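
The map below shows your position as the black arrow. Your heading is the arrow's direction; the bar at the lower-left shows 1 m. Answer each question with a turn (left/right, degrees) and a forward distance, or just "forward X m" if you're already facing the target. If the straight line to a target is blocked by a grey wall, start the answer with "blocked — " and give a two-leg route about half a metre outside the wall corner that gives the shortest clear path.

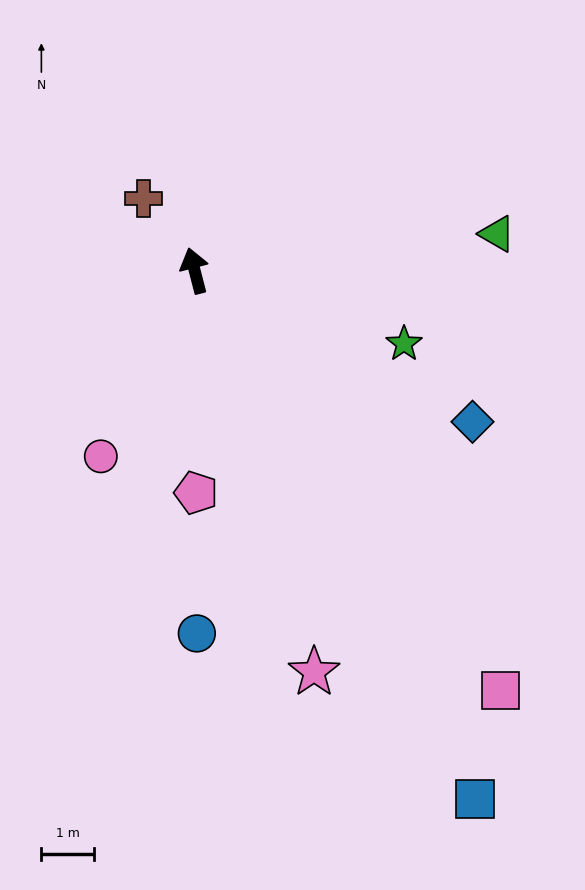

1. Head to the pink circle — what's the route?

turn left 139°, forward 4.0 m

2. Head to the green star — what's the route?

turn right 124°, forward 4.2 m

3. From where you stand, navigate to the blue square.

turn right 167°, forward 11.4 m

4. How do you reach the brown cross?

turn left 21°, forward 1.7 m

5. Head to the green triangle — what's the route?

turn right 98°, forward 5.8 m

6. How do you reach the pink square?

turn right 158°, forward 9.9 m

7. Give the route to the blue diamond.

turn right 133°, forward 6.0 m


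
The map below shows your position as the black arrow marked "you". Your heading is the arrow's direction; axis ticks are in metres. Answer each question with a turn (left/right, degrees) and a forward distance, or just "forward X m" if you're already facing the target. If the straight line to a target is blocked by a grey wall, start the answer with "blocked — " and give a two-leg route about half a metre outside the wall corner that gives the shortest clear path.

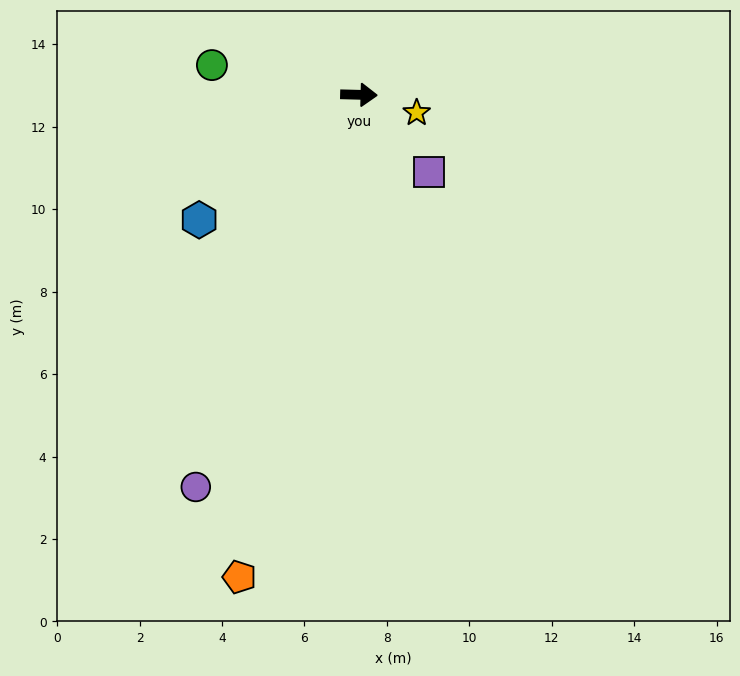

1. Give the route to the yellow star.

turn right 16°, forward 1.5 m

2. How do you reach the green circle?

turn left 170°, forward 3.6 m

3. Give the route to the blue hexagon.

turn right 140°, forward 4.9 m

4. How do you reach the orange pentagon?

turn right 102°, forward 12.0 m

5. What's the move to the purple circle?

turn right 111°, forward 10.3 m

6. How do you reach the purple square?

turn right 46°, forward 2.5 m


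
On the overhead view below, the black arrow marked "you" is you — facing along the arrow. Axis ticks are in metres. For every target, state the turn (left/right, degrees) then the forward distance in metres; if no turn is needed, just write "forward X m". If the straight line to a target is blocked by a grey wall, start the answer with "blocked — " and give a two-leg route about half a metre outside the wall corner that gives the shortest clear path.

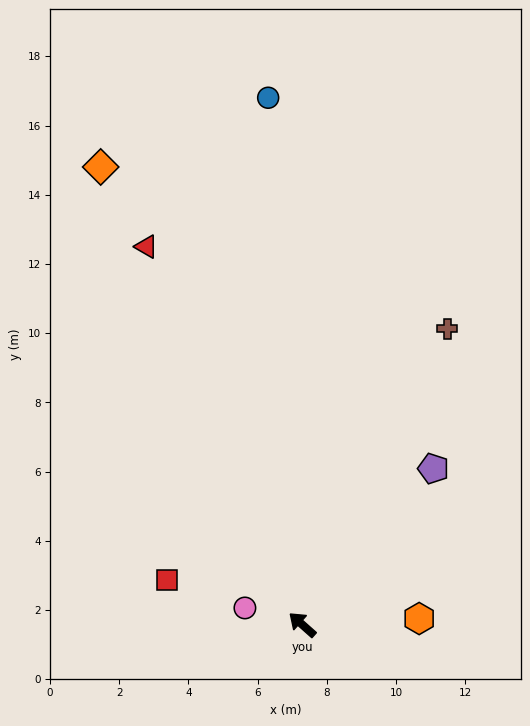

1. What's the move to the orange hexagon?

turn right 135°, forward 3.4 m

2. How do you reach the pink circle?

turn left 25°, forward 1.7 m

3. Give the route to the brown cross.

turn right 75°, forward 9.5 m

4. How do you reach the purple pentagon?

turn right 88°, forward 5.9 m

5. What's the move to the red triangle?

turn right 26°, forward 11.8 m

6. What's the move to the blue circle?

turn right 45°, forward 15.3 m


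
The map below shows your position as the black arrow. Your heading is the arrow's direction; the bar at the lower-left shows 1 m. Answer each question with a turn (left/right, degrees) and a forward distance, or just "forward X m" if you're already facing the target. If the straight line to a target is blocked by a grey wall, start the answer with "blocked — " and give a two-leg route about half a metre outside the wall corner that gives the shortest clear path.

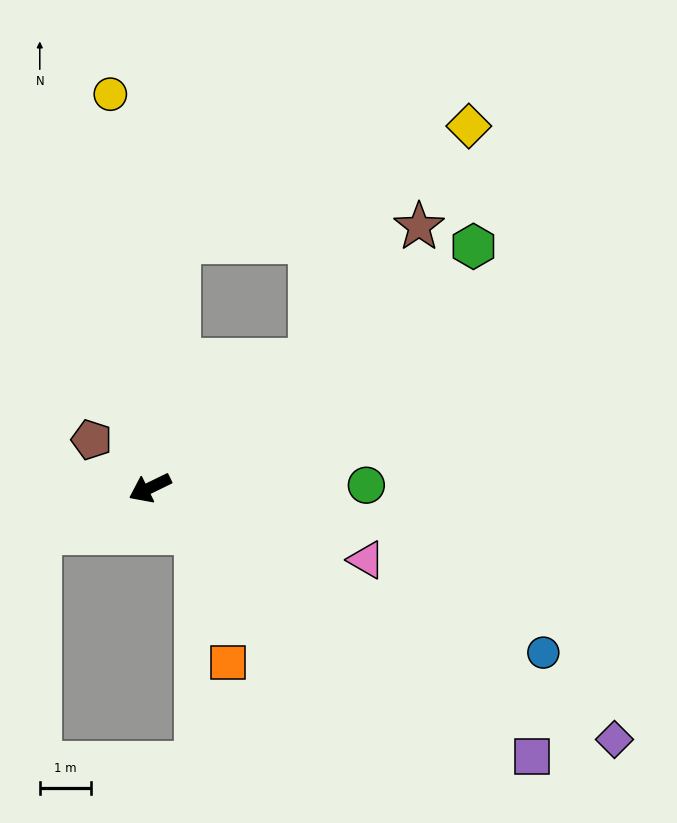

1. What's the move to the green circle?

turn left 155°, forward 4.3 m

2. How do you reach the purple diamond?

turn left 126°, forward 10.4 m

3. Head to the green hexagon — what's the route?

turn right 169°, forward 7.9 m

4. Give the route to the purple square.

turn left 119°, forward 9.2 m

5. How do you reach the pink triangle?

turn left 136°, forward 4.5 m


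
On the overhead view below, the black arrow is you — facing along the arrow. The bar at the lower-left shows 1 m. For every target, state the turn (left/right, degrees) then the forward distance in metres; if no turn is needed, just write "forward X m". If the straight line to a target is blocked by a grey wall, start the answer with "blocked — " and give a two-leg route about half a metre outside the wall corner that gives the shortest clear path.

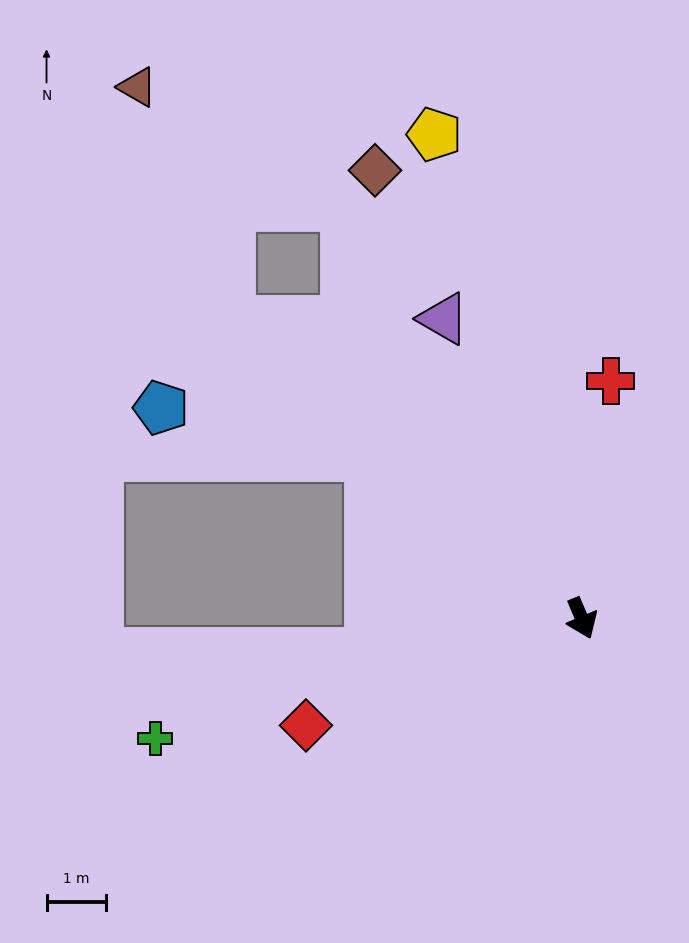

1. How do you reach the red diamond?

turn right 92°, forward 5.0 m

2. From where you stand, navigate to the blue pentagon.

blocked — turn right 150°, forward 4.5 m, then turn left 24°, forward 3.6 m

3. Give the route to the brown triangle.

blocked — turn right 153°, forward 7.7 m, then turn right 28°, forward 4.2 m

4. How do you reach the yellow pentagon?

turn left 174°, forward 8.5 m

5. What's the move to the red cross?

turn left 150°, forward 4.0 m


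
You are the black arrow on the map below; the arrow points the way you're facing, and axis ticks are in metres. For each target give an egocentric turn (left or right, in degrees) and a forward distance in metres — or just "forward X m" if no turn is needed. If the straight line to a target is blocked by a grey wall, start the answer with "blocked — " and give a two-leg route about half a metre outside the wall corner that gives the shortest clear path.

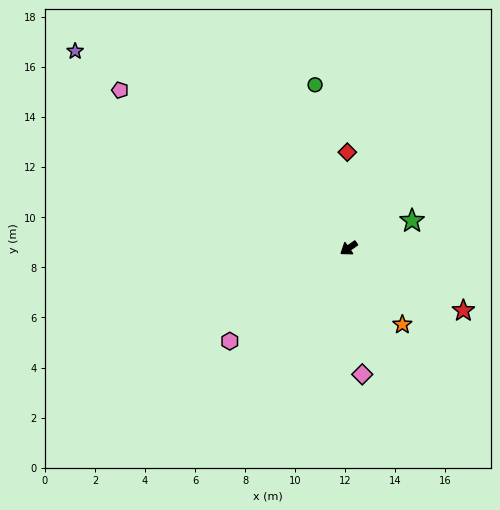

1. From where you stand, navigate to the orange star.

turn left 90°, forward 3.7 m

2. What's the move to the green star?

turn left 168°, forward 2.8 m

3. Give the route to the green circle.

turn right 113°, forward 6.7 m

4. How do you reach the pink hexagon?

turn left 3°, forward 6.0 m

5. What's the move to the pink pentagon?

turn right 70°, forward 11.1 m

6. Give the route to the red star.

turn left 116°, forward 5.2 m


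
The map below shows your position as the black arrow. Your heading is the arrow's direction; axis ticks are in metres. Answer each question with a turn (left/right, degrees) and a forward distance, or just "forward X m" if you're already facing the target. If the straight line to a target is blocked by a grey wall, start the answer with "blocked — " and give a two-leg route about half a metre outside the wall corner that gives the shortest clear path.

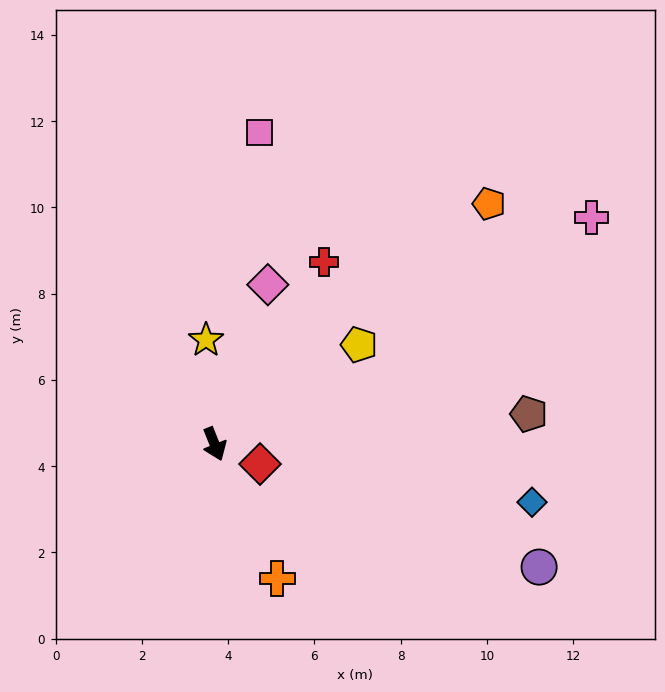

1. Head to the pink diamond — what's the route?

turn left 140°, forward 3.9 m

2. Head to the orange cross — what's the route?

turn left 3°, forward 3.4 m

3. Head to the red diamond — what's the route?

turn left 44°, forward 1.2 m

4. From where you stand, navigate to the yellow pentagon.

turn left 103°, forward 4.1 m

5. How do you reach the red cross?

turn left 127°, forward 4.9 m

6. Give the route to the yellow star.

turn left 163°, forward 2.4 m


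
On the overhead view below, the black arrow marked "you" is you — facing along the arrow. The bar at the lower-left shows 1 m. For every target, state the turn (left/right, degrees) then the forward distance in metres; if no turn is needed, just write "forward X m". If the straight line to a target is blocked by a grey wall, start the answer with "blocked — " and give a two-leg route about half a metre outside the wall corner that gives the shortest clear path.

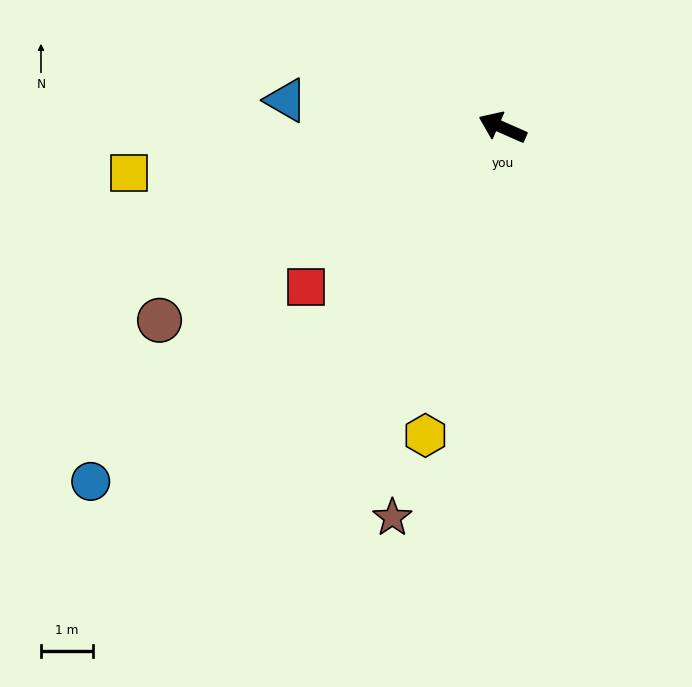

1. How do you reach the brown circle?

turn left 53°, forward 7.5 m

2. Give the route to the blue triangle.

turn left 17°, forward 4.2 m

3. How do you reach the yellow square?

turn left 31°, forward 7.2 m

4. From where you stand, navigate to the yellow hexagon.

turn left 100°, forward 6.1 m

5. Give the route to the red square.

turn left 63°, forward 4.9 m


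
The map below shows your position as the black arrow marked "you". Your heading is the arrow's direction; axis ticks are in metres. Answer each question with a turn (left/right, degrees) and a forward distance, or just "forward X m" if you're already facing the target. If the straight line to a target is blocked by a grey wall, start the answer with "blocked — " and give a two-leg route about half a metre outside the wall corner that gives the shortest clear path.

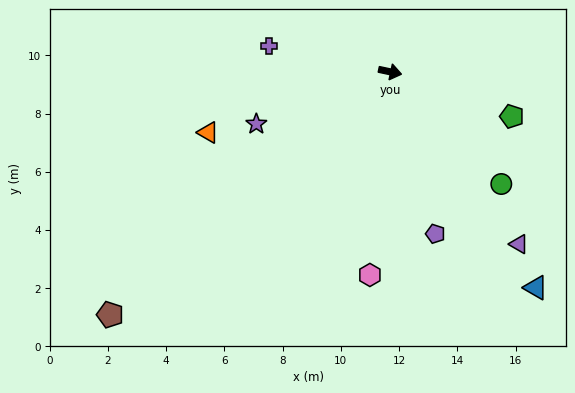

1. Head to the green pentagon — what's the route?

turn right 8°, forward 4.5 m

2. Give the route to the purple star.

turn right 147°, forward 4.9 m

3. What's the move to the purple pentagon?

turn right 62°, forward 5.8 m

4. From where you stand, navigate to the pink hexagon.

turn right 84°, forward 7.0 m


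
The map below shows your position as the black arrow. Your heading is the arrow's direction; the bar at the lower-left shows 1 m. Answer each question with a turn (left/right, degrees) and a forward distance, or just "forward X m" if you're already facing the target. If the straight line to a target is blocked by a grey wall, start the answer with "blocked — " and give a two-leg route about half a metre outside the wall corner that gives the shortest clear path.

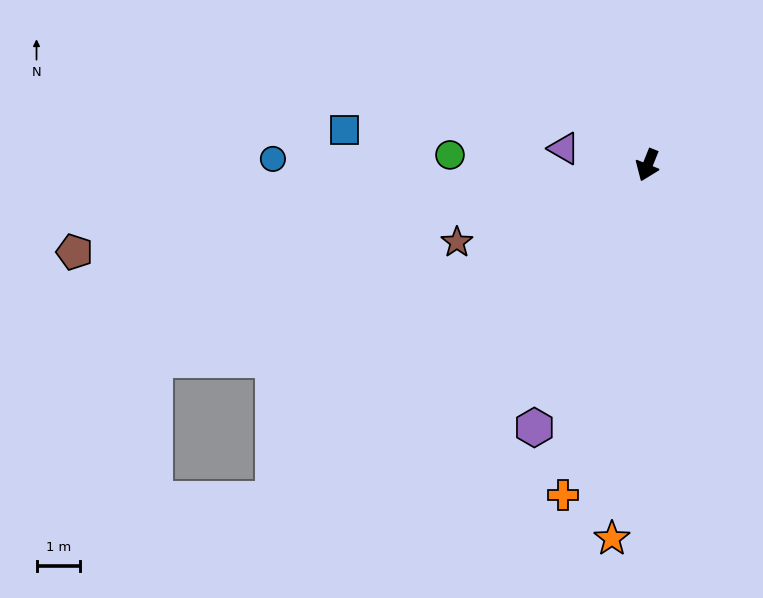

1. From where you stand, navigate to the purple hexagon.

forward 6.6 m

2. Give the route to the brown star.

turn right 46°, forward 4.7 m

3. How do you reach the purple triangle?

turn right 79°, forward 2.0 m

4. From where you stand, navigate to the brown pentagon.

turn right 59°, forward 13.3 m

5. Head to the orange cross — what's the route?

turn left 8°, forward 7.8 m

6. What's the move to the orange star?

turn left 16°, forward 8.6 m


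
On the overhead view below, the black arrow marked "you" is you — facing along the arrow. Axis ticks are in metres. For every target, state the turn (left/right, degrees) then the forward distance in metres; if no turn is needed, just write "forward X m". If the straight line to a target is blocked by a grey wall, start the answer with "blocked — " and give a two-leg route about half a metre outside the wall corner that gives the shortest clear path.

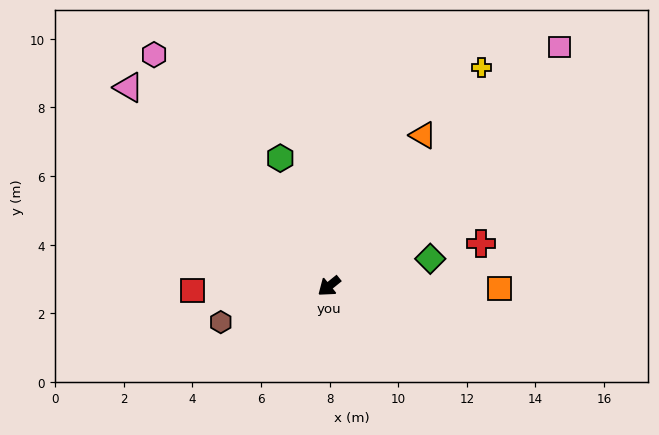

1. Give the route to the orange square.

turn left 140°, forward 5.0 m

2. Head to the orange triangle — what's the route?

turn right 161°, forward 5.2 m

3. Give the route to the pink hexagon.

turn right 92°, forward 8.5 m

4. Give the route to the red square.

turn right 37°, forward 4.0 m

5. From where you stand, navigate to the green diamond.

turn left 156°, forward 3.1 m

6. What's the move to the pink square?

turn right 173°, forward 9.7 m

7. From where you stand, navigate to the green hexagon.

turn right 108°, forward 4.0 m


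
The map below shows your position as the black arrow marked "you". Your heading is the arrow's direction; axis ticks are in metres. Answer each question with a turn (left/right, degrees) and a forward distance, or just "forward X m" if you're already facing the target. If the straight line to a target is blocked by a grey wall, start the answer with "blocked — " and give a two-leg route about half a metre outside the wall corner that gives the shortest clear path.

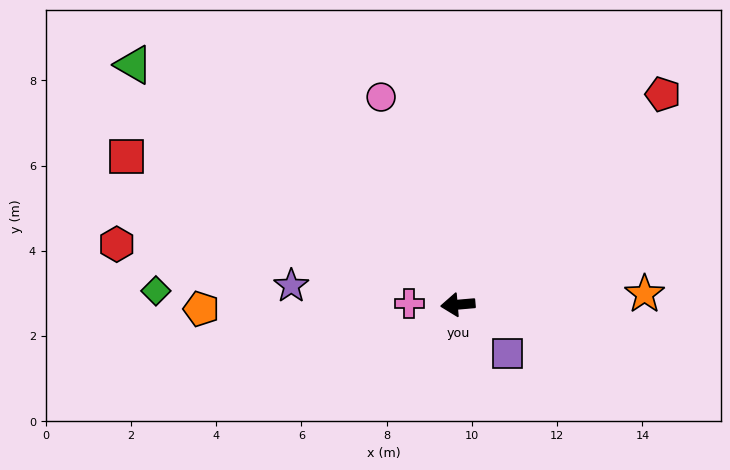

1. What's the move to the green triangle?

turn right 41°, forward 9.5 m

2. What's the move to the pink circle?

turn right 75°, forward 5.2 m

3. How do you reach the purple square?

turn left 131°, forward 1.6 m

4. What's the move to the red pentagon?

turn right 139°, forward 6.9 m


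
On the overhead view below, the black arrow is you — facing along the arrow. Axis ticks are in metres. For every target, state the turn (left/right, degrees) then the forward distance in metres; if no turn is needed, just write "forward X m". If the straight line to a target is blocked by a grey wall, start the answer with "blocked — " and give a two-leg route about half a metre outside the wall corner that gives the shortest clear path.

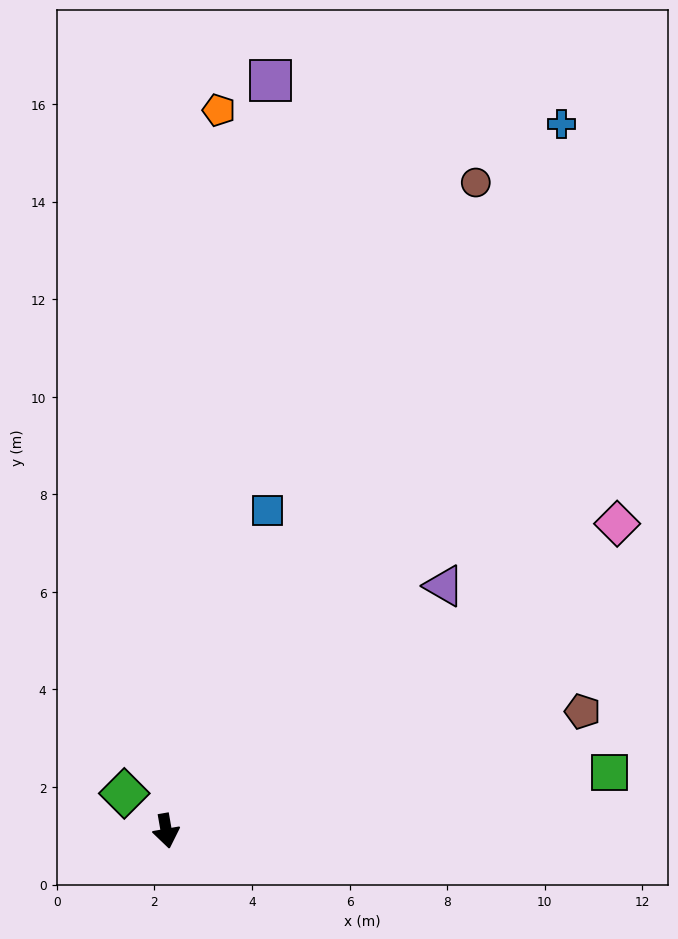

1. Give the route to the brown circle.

turn left 145°, forward 14.7 m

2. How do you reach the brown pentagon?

turn left 96°, forward 8.9 m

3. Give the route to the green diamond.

turn right 142°, forward 1.2 m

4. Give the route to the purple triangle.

turn left 121°, forward 7.6 m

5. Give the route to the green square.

turn left 88°, forward 9.2 m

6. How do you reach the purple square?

turn left 162°, forward 15.5 m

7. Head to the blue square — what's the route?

turn left 153°, forward 6.9 m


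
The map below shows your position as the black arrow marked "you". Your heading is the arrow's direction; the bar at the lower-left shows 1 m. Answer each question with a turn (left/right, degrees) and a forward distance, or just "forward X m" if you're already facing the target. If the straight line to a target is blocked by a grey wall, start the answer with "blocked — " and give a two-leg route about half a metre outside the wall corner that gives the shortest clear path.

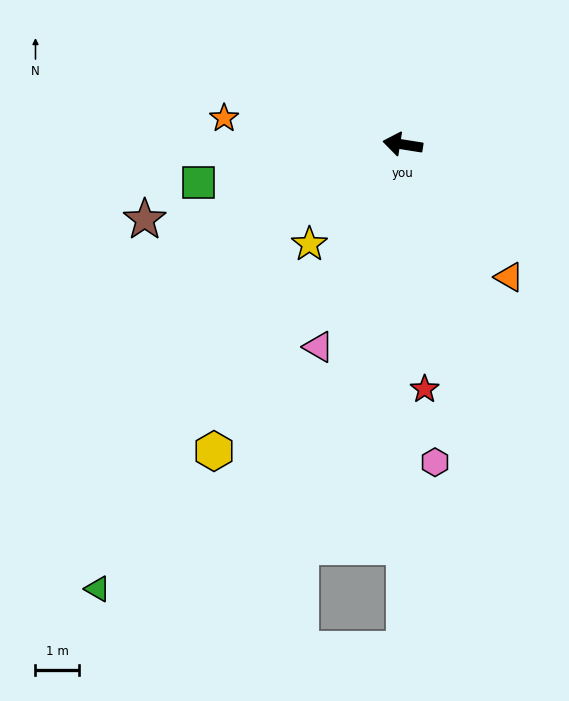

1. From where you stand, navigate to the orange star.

forward 4.2 m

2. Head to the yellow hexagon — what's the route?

turn left 67°, forward 8.3 m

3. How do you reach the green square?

turn left 20°, forward 4.8 m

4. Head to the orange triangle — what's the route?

turn left 138°, forward 3.9 m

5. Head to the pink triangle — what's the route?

turn left 76°, forward 5.1 m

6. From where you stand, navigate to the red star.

turn left 104°, forward 5.7 m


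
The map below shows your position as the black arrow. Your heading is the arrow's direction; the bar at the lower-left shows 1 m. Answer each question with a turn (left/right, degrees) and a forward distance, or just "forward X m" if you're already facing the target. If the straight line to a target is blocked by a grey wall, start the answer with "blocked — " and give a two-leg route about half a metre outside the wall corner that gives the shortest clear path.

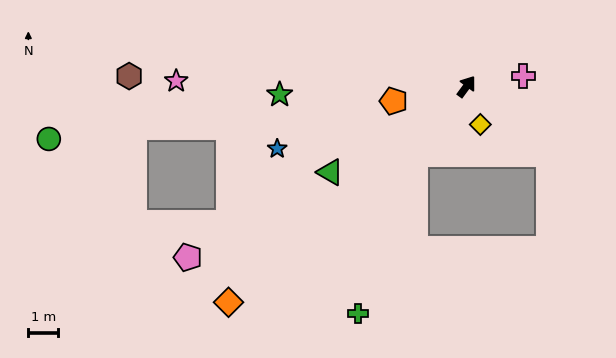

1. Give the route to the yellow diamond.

turn right 124°, forward 1.4 m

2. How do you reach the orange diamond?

turn left 168°, forward 10.8 m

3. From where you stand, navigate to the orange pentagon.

turn left 138°, forward 2.5 m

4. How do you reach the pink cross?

turn right 43°, forward 1.9 m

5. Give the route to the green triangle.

turn left 158°, forward 5.4 m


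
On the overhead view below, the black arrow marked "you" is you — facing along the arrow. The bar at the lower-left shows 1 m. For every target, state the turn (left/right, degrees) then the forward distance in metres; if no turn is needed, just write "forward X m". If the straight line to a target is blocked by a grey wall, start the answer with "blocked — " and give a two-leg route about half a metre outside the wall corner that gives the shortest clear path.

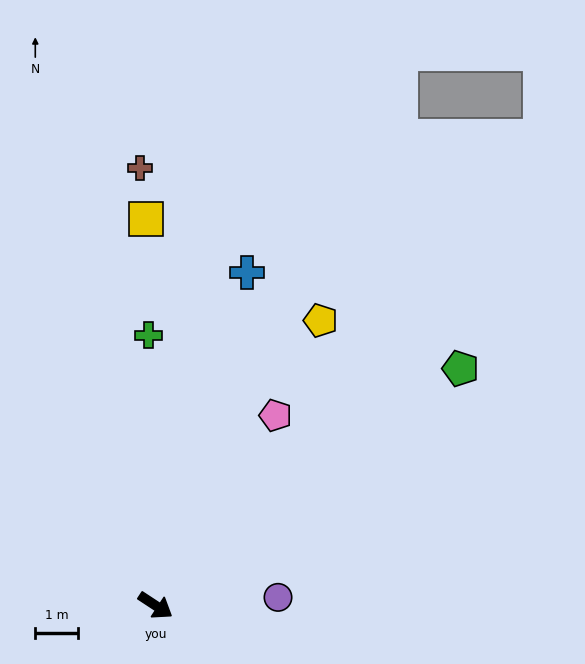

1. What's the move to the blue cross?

turn left 108°, forward 8.1 m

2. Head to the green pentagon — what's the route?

turn left 71°, forward 9.1 m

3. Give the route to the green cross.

turn left 125°, forward 6.4 m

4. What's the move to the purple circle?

turn left 37°, forward 2.9 m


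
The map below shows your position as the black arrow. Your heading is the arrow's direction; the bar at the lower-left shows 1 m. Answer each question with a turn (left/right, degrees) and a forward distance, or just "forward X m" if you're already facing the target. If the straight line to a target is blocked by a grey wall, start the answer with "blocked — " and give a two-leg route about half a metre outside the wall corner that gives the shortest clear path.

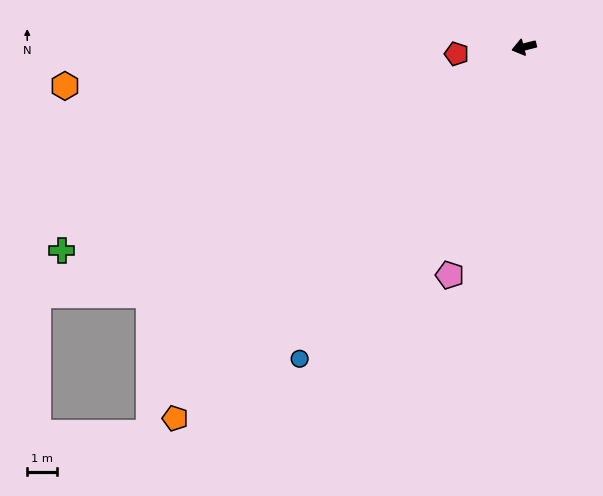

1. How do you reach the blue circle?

turn left 40°, forward 12.8 m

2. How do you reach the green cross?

turn left 10°, forward 16.8 m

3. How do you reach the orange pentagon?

turn left 33°, forward 16.9 m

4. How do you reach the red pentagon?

turn right 8°, forward 2.3 m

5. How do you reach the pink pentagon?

turn left 58°, forward 8.0 m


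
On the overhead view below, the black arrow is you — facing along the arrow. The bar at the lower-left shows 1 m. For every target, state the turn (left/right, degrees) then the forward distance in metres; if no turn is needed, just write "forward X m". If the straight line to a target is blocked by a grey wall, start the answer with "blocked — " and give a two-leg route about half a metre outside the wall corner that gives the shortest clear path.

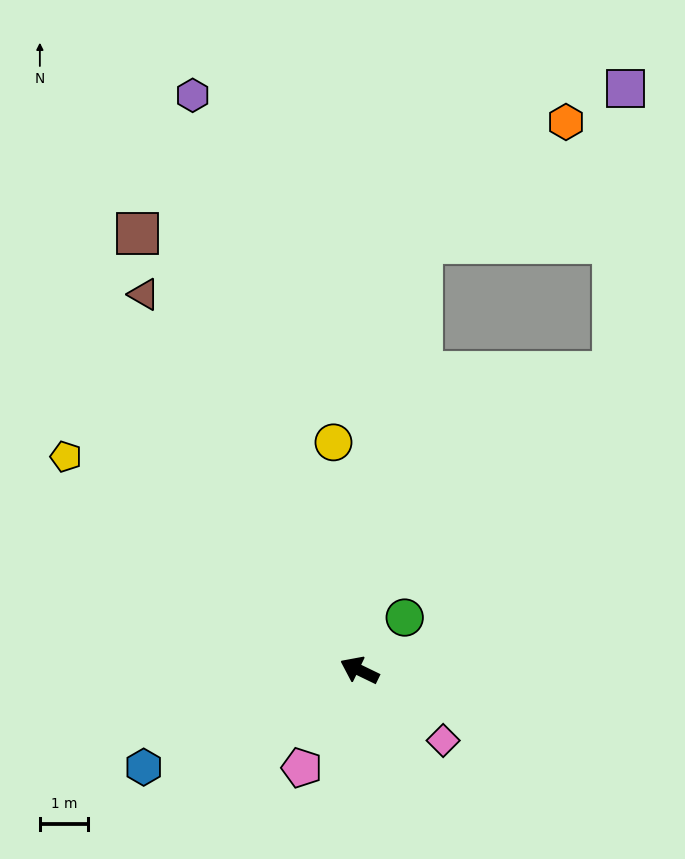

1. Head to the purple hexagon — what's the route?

turn right 48°, forward 12.4 m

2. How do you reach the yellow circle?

turn right 58°, forward 4.7 m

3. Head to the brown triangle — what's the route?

turn right 34°, forward 9.0 m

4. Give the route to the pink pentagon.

turn left 85°, forward 2.3 m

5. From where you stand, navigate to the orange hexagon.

blocked — turn right 73°, forward 8.9 m, then turn right 41°, forward 3.9 m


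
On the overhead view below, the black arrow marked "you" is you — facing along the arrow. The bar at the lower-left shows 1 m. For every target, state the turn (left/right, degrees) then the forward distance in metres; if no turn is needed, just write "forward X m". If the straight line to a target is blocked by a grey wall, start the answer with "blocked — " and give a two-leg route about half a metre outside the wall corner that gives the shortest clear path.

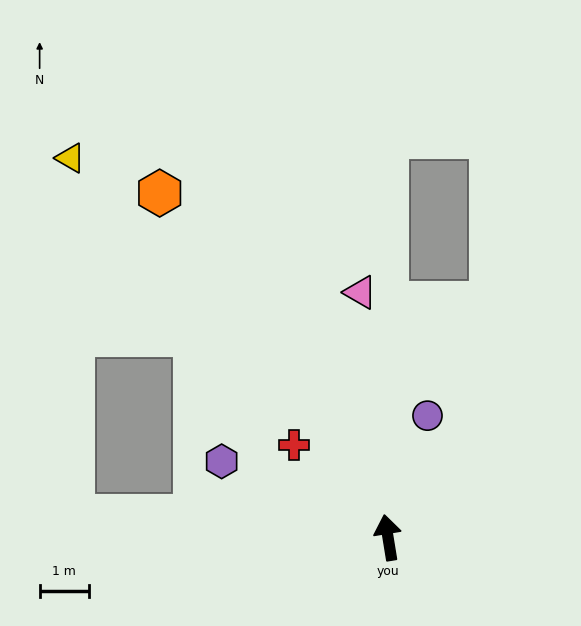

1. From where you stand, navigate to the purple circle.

turn right 27°, forward 2.6 m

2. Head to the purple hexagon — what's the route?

turn left 56°, forward 3.7 m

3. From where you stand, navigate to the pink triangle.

turn right 3°, forward 5.0 m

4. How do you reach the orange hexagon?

turn left 24°, forward 8.4 m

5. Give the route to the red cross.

turn left 36°, forward 2.7 m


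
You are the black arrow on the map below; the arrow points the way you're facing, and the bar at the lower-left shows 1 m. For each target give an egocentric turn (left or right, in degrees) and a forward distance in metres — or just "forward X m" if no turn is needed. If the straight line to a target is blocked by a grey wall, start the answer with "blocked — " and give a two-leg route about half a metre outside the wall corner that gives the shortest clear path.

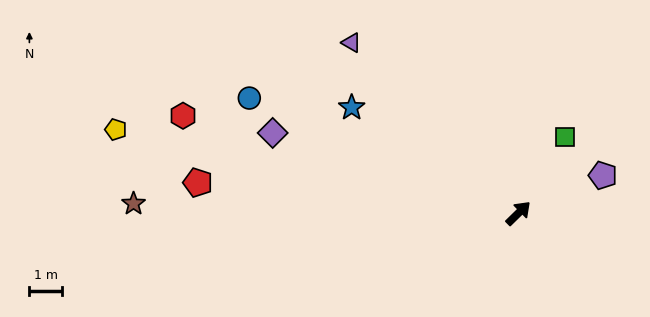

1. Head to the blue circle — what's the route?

turn left 112°, forward 9.1 m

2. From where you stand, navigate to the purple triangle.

turn left 90°, forward 7.4 m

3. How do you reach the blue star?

turn left 103°, forward 6.1 m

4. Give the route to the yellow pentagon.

turn left 124°, forward 12.7 m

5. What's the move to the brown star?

turn left 134°, forward 11.9 m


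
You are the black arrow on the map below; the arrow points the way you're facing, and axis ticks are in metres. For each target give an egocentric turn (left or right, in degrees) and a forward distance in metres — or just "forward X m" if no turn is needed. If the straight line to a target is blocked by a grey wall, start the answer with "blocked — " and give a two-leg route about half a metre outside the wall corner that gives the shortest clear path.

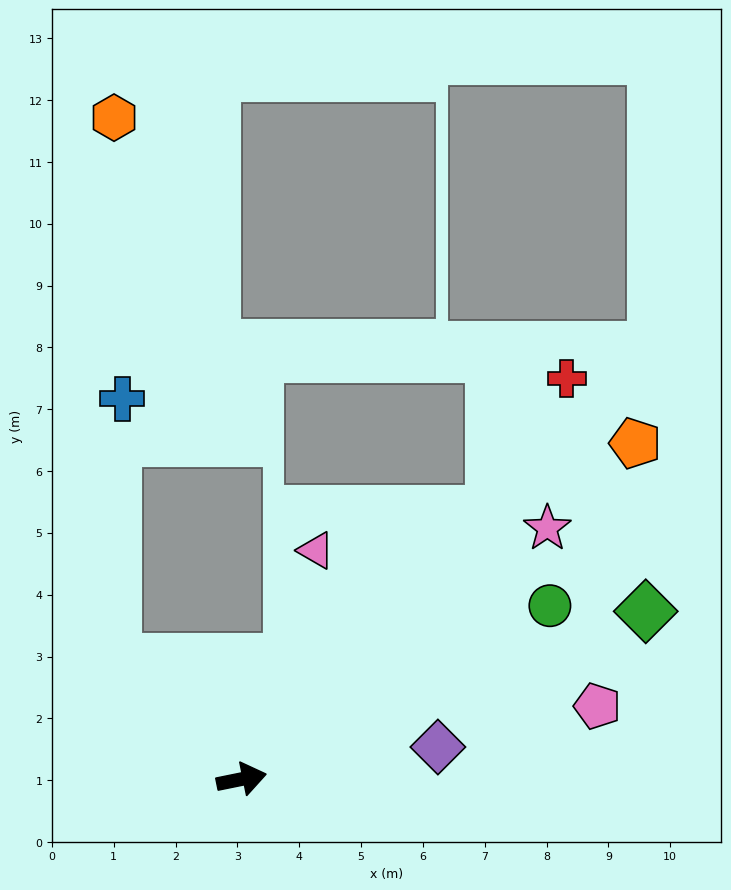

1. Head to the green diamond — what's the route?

turn left 11°, forward 7.1 m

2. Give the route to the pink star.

turn left 28°, forward 6.4 m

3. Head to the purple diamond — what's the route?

turn right 2°, forward 3.2 m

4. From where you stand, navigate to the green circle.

turn left 18°, forward 5.7 m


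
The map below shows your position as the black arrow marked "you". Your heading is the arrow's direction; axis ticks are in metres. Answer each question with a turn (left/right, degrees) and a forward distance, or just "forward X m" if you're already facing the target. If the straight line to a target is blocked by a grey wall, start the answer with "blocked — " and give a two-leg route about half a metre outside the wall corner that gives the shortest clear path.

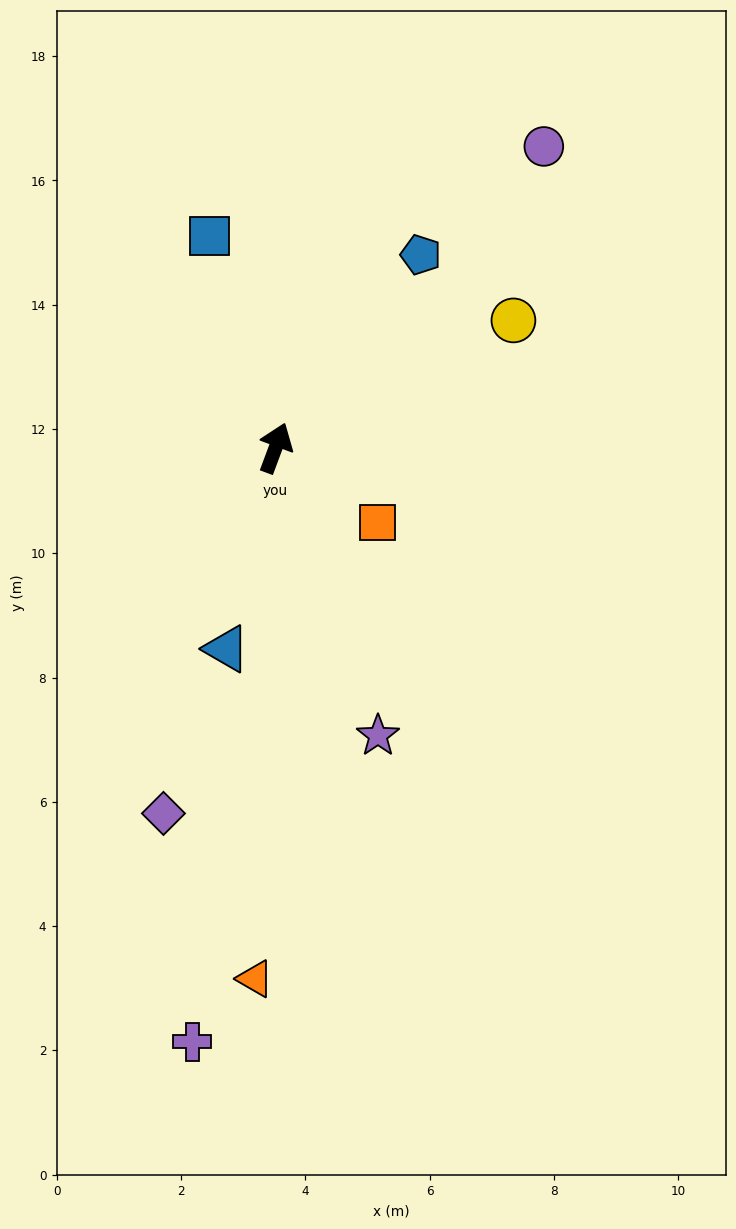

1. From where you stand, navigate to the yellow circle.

turn right 41°, forward 4.3 m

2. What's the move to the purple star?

turn right 140°, forward 4.9 m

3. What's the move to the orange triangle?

turn right 162°, forward 8.6 m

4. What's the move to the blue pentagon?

turn right 16°, forward 3.9 m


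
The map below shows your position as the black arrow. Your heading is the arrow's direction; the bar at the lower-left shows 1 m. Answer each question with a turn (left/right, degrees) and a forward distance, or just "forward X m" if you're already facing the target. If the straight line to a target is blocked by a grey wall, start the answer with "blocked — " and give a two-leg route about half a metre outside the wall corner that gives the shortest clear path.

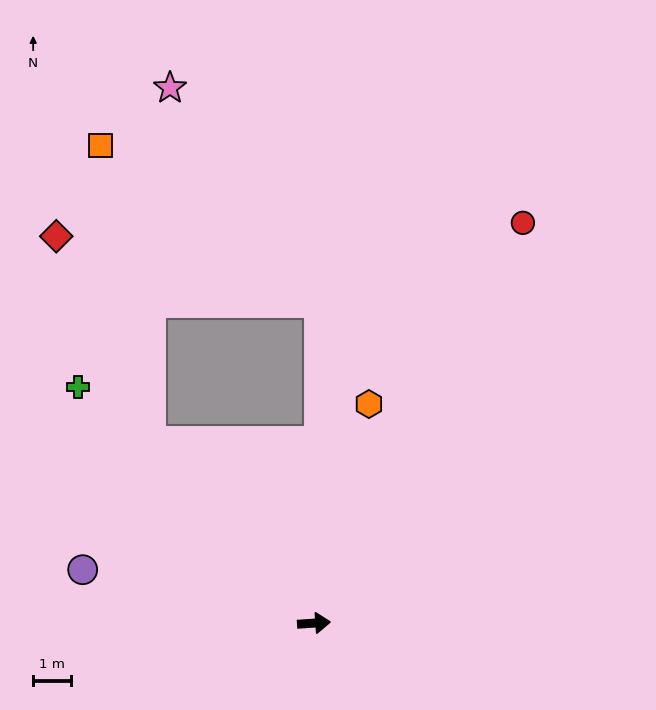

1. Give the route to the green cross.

turn left 131°, forward 8.9 m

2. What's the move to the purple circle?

turn left 163°, forward 6.4 m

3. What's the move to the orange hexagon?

turn left 72°, forward 6.0 m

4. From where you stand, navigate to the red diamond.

blocked — turn left 128°, forward 6.5 m, then turn right 17°, forward 6.1 m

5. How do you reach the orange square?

blocked — turn left 128°, forward 6.5 m, then turn right 32°, forward 8.0 m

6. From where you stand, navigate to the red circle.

turn left 58°, forward 12.1 m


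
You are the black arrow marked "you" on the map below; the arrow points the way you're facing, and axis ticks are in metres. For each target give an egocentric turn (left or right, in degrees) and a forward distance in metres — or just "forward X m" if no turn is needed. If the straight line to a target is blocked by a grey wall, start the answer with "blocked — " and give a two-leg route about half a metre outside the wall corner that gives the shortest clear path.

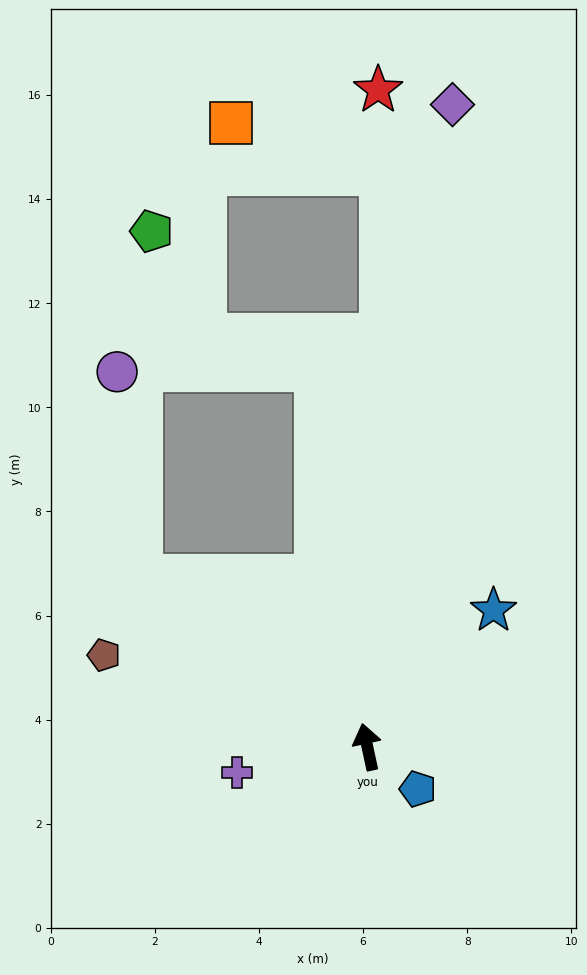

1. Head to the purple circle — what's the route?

blocked — turn left 41°, forward 5.5 m, then turn right 47°, forward 4.0 m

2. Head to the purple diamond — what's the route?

turn right 20°, forward 12.4 m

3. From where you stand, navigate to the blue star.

turn right 55°, forward 3.6 m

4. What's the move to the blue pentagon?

turn right 142°, forward 1.3 m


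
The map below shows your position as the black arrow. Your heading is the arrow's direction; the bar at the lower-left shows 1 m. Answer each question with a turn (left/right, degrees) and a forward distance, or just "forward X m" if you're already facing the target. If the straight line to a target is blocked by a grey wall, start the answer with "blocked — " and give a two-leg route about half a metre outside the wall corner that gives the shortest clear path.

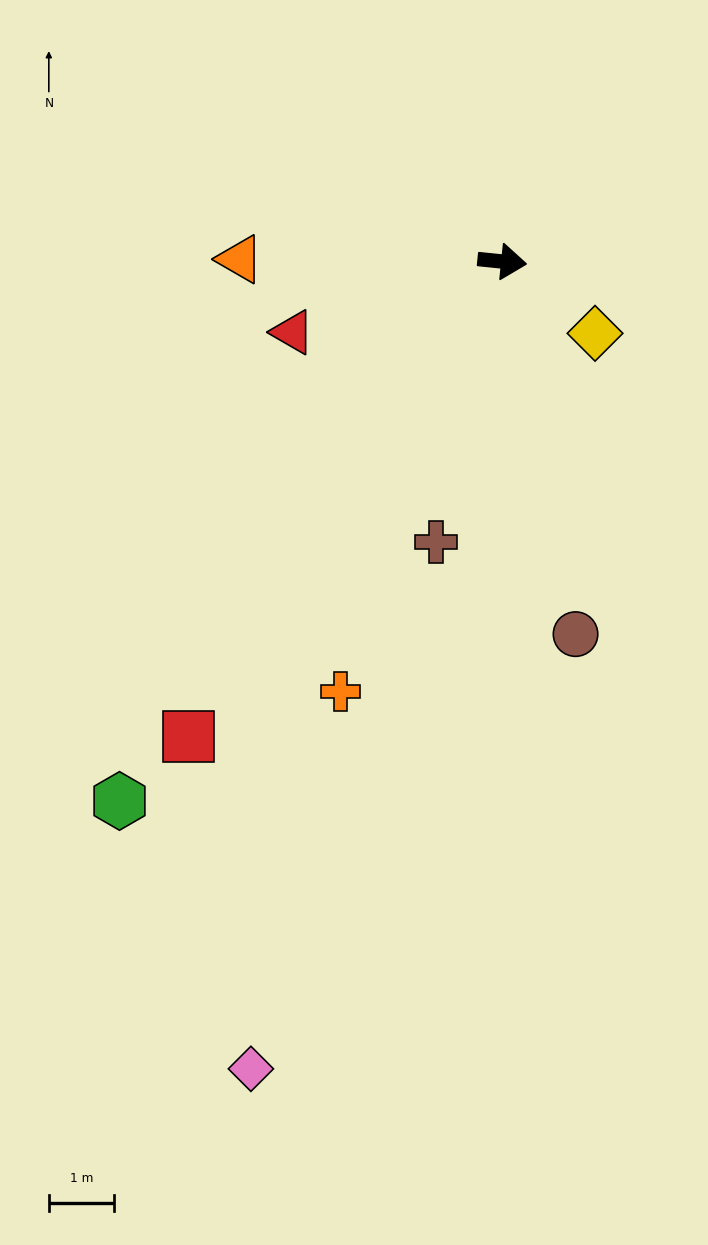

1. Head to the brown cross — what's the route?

turn right 97°, forward 4.4 m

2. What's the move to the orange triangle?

turn right 175°, forward 4.0 m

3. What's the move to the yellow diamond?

turn right 32°, forward 1.8 m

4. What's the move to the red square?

turn right 118°, forward 8.7 m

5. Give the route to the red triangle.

turn right 156°, forward 3.4 m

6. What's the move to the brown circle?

turn right 73°, forward 5.8 m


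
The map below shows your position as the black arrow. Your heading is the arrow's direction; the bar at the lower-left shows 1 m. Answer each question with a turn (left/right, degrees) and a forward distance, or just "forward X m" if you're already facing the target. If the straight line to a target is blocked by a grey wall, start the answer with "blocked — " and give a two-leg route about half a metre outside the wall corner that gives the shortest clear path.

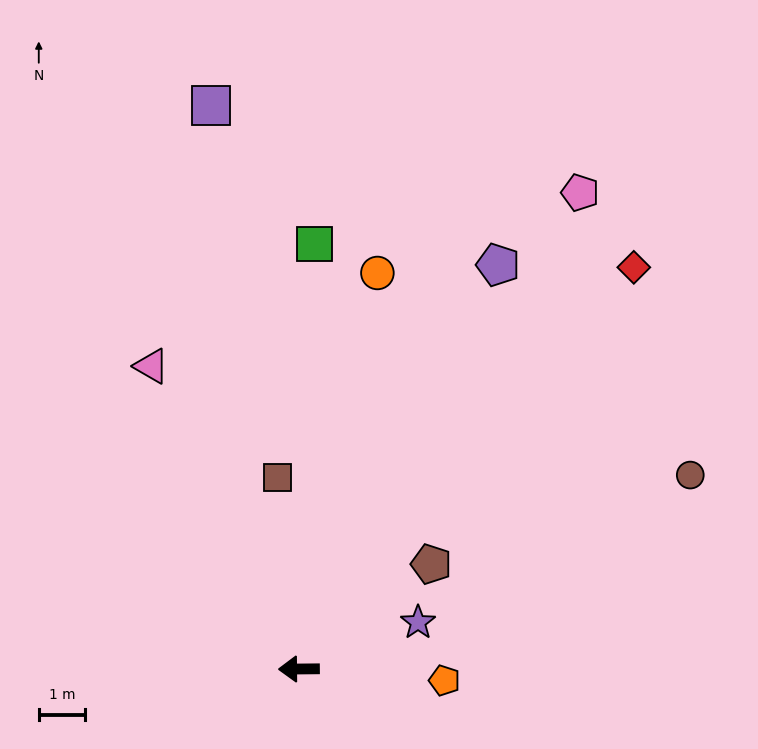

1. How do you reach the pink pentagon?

turn right 121°, forward 12.0 m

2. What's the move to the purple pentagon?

turn right 117°, forward 9.7 m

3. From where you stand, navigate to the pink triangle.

turn right 65°, forward 7.3 m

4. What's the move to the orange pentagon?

turn left 175°, forward 3.2 m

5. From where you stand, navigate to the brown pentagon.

turn right 142°, forward 3.7 m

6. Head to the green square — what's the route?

turn right 93°, forward 9.2 m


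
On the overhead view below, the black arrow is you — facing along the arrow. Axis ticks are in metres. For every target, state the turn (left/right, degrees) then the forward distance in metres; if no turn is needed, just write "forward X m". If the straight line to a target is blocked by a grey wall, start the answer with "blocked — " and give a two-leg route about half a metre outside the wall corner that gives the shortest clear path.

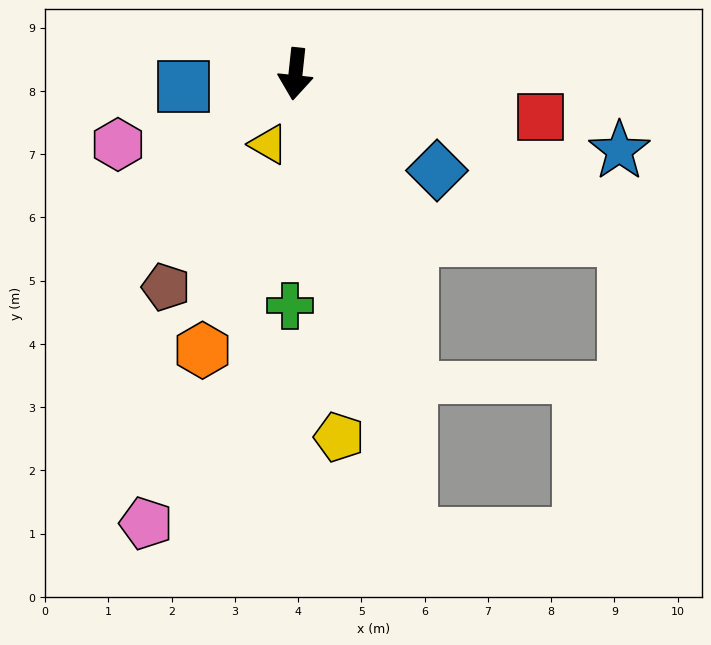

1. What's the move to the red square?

turn left 86°, forward 3.9 m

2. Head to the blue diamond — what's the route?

turn left 62°, forward 2.7 m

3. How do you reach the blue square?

turn right 78°, forward 1.8 m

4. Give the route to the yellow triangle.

turn right 15°, forward 1.2 m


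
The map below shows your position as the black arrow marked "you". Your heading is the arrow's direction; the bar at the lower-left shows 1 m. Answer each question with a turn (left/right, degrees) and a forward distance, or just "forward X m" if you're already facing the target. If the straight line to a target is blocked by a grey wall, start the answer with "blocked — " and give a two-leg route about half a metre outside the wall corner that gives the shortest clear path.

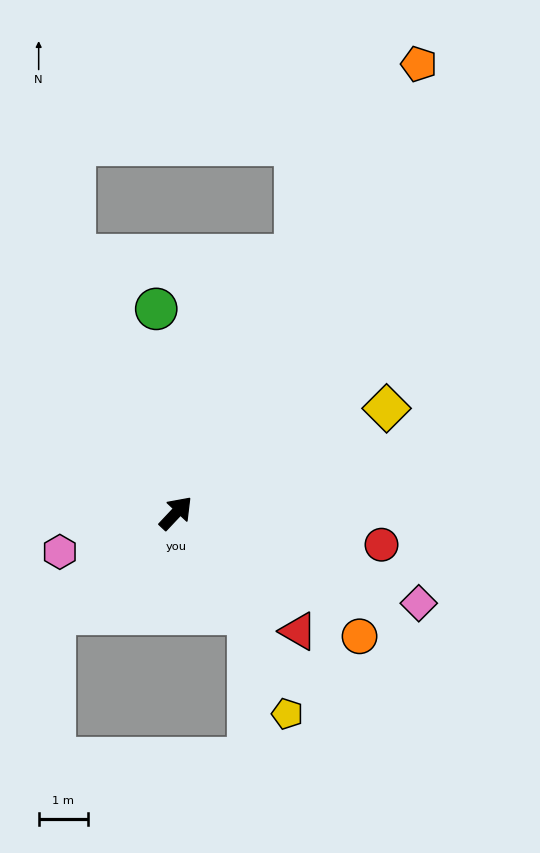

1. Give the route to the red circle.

turn right 56°, forward 4.2 m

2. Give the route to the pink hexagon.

turn left 152°, forward 2.5 m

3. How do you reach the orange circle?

turn right 81°, forward 4.5 m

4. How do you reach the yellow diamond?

turn right 20°, forward 4.8 m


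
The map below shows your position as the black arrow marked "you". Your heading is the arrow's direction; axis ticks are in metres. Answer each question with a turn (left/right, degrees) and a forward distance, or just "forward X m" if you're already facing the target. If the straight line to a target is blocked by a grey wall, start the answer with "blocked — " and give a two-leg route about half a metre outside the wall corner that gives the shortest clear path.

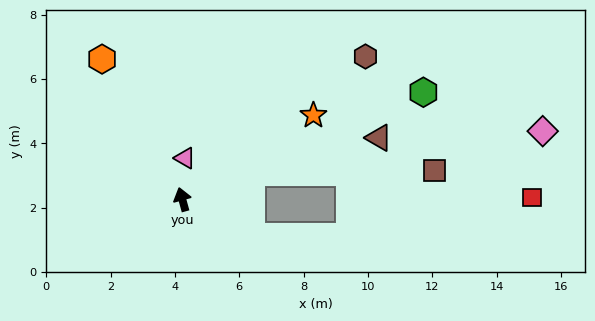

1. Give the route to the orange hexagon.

turn left 14°, forward 5.0 m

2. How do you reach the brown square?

blocked — turn right 84°, forward 2.3 m, then turn right 21°, forward 5.7 m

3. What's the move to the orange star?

turn right 73°, forward 4.8 m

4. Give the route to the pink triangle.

turn right 19°, forward 1.3 m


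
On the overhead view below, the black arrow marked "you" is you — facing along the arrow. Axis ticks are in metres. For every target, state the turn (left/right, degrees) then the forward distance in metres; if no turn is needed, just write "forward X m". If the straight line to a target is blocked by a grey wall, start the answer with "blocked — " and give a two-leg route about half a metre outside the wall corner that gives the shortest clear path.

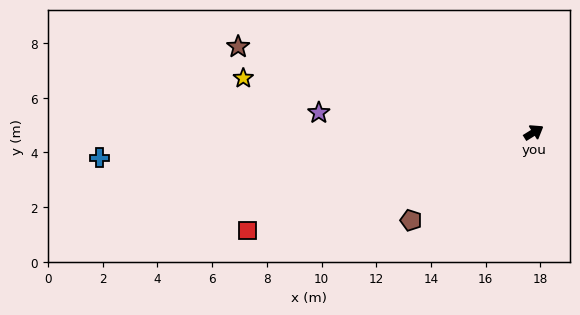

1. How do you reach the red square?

turn left 167°, forward 11.1 m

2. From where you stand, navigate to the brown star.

turn left 132°, forward 11.2 m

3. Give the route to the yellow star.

turn left 138°, forward 10.8 m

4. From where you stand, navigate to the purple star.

turn left 143°, forward 7.9 m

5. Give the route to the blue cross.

turn left 151°, forward 15.9 m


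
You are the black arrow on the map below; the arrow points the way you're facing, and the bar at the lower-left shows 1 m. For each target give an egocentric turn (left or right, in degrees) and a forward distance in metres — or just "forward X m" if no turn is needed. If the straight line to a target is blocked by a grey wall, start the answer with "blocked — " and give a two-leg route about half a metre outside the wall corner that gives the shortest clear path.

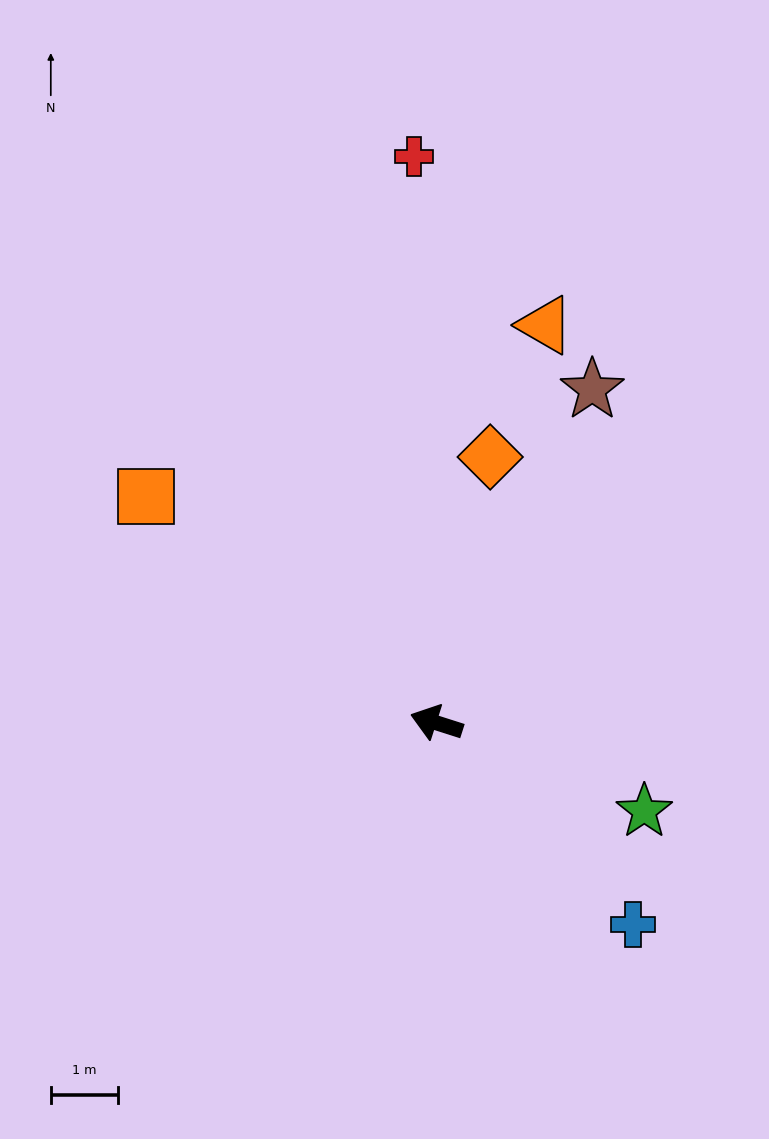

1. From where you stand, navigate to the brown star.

turn right 97°, forward 5.4 m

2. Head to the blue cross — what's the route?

turn left 152°, forward 4.2 m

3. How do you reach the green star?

turn left 175°, forward 3.3 m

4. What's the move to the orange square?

turn right 20°, forward 5.4 m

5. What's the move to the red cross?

turn right 70°, forward 8.4 m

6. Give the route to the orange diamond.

turn right 84°, forward 4.0 m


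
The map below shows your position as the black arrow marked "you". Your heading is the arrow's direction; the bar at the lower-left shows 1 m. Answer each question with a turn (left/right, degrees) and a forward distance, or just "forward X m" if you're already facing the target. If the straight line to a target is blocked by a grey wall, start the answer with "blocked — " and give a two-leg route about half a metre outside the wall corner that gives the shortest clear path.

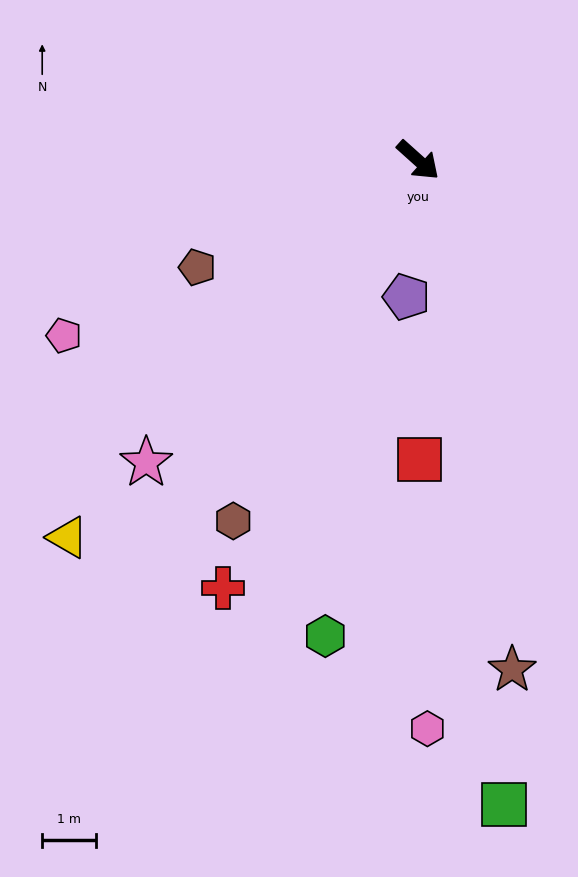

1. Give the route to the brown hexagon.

turn right 75°, forward 7.5 m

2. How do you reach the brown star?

turn right 38°, forward 9.6 m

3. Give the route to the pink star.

turn right 90°, forward 7.6 m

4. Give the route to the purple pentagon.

turn right 53°, forward 2.6 m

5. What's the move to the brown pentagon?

turn right 112°, forward 4.6 m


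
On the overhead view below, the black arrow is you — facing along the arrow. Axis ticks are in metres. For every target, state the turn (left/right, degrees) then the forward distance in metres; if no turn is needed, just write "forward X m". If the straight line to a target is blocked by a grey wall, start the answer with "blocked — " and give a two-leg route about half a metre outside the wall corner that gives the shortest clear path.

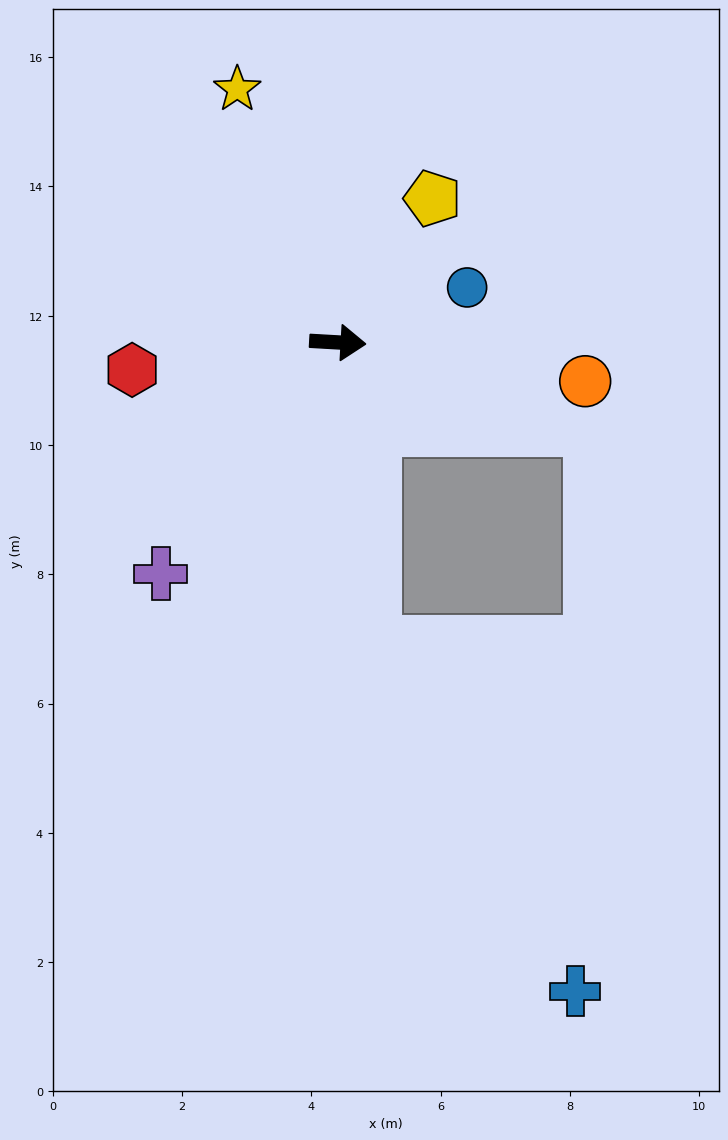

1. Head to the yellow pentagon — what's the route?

turn left 60°, forward 2.7 m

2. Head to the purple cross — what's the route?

turn right 124°, forward 4.5 m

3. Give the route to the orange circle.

turn right 6°, forward 3.9 m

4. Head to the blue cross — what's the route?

blocked — turn right 80°, forward 4.7 m, then turn left 23°, forward 6.2 m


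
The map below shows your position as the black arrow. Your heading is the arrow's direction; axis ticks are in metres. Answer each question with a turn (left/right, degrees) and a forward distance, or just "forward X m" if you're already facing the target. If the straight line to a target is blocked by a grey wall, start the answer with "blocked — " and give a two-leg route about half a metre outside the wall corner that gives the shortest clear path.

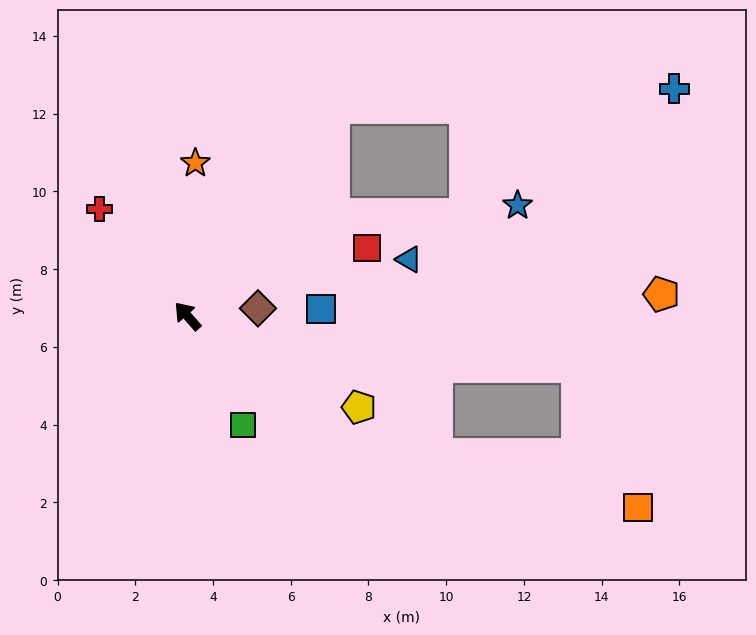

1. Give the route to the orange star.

turn right 44°, forward 3.9 m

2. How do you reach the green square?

turn left 166°, forward 3.1 m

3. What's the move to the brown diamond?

turn right 125°, forward 1.8 m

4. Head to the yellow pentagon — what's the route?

turn right 159°, forward 5.0 m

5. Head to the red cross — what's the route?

forward 3.6 m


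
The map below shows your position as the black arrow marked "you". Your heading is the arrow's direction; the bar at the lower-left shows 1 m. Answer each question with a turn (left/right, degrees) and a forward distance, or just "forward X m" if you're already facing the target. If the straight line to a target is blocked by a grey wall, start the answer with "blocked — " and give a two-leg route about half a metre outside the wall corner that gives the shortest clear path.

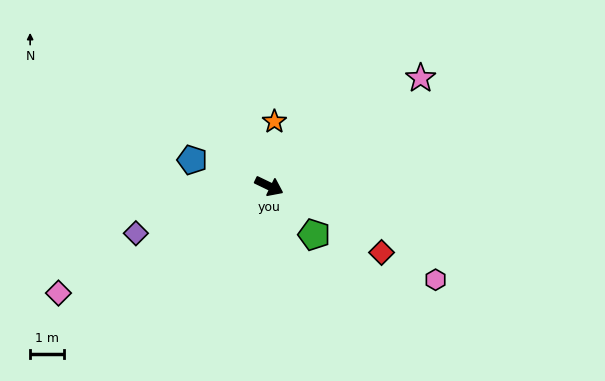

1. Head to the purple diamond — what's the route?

turn right 135°, forward 4.2 m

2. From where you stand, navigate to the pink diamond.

turn right 127°, forward 7.0 m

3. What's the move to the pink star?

turn left 61°, forward 5.5 m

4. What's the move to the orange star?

turn left 111°, forward 1.9 m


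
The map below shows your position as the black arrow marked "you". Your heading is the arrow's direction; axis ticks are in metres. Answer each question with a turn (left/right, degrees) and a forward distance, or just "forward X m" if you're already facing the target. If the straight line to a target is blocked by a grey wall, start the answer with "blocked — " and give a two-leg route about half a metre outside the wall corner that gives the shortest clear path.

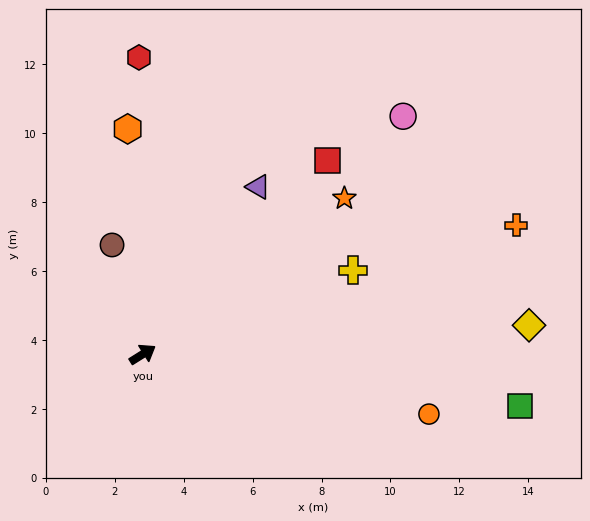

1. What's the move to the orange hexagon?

turn left 62°, forward 6.5 m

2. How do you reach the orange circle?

turn right 44°, forward 8.5 m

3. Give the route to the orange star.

turn left 6°, forward 7.4 m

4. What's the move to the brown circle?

turn left 74°, forward 3.3 m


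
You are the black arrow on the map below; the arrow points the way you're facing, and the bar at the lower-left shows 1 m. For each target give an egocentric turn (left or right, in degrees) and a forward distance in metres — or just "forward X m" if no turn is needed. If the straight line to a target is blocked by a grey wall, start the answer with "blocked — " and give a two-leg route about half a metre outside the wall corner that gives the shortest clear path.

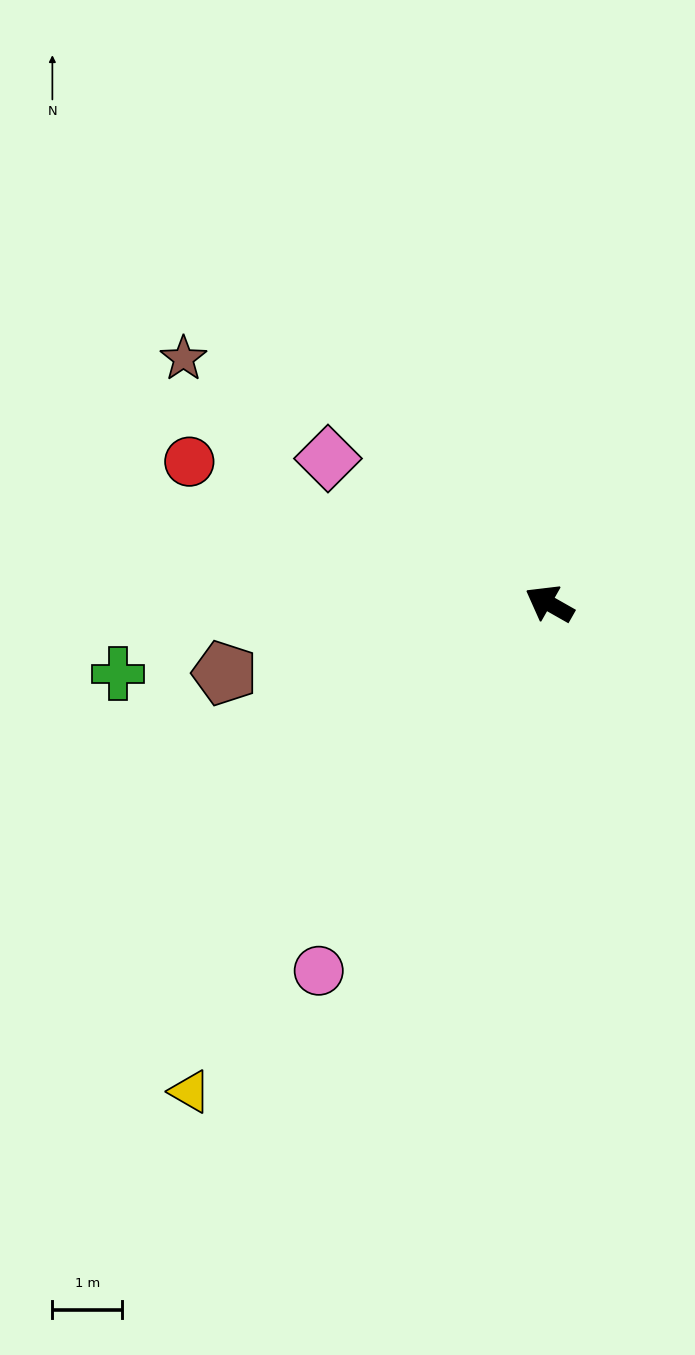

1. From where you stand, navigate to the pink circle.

turn left 87°, forward 6.2 m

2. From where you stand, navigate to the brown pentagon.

turn left 42°, forward 4.7 m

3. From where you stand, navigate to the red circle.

turn left 8°, forward 5.5 m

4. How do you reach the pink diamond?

turn right 4°, forward 3.8 m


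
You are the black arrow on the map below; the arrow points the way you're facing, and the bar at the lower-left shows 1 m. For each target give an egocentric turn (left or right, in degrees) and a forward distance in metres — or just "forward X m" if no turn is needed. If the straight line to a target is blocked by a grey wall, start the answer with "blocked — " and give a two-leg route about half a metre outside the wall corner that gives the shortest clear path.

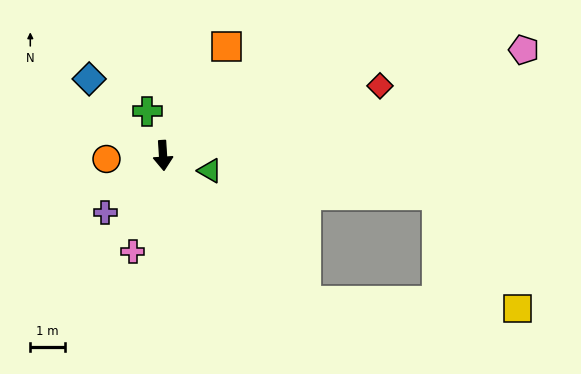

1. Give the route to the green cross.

turn right 164°, forward 1.3 m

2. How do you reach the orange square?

turn left 146°, forward 3.6 m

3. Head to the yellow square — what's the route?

blocked — turn left 41°, forward 5.8 m, then turn left 43°, forward 6.0 m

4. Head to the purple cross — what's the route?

turn right 49°, forward 2.3 m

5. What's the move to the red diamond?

turn left 104°, forward 6.5 m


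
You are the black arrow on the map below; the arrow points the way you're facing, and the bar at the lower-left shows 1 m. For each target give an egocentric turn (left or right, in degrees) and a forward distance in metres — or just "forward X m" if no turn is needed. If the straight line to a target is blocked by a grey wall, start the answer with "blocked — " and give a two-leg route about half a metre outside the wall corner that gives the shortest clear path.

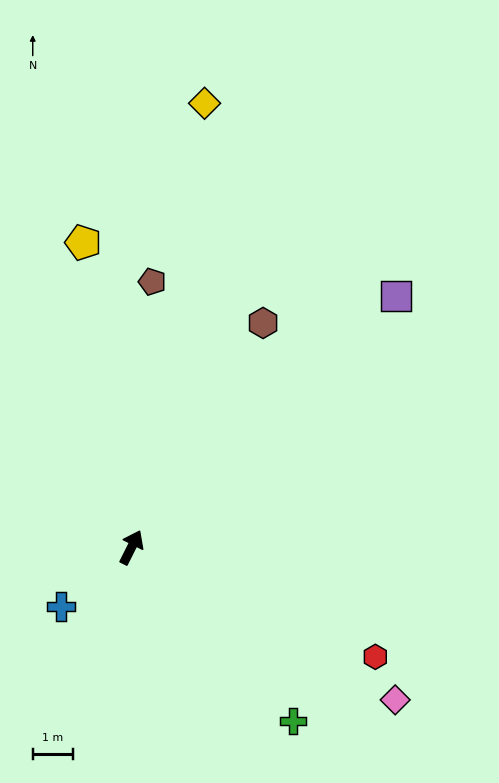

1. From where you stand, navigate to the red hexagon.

turn right 88°, forward 6.7 m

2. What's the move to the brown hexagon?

turn right 4°, forward 6.5 m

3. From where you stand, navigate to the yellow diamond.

turn left 17°, forward 11.3 m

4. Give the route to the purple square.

turn right 20°, forward 9.1 m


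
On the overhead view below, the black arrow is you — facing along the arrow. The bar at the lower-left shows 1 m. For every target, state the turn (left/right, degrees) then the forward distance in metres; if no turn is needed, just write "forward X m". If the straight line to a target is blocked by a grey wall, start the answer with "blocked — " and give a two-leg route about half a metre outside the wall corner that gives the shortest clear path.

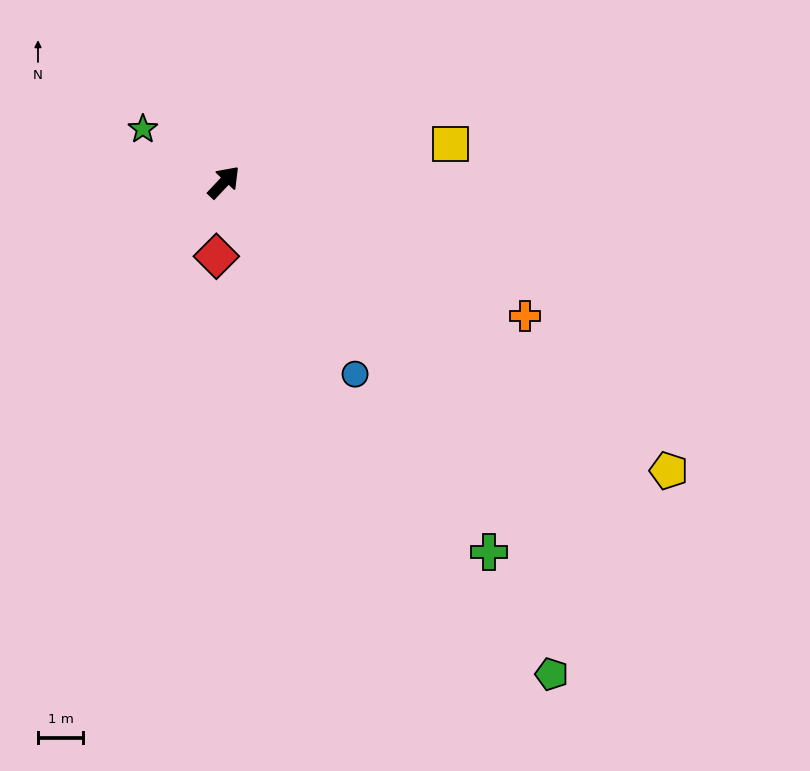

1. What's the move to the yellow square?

turn right 37°, forward 5.1 m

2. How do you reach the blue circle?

turn right 102°, forward 5.1 m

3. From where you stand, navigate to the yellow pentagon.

turn right 80°, forward 11.7 m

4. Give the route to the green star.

turn left 100°, forward 2.1 m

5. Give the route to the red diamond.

turn right 143°, forward 1.6 m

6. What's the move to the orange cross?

turn right 71°, forward 7.2 m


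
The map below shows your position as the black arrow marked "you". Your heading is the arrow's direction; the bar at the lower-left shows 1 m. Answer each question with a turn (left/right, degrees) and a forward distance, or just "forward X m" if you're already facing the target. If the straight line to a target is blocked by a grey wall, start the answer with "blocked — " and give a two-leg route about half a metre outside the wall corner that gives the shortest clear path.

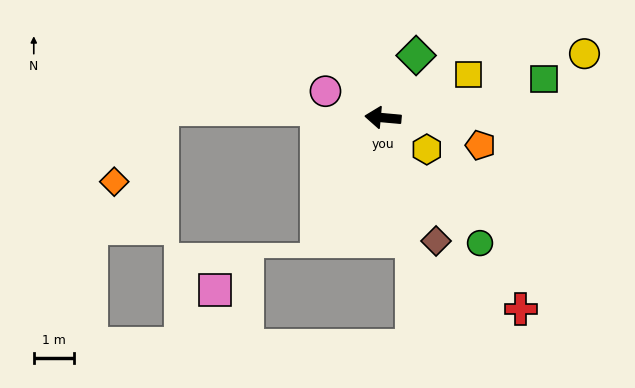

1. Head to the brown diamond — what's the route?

turn left 118°, forward 3.4 m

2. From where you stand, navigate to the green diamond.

turn right 113°, forward 1.8 m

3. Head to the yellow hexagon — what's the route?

turn left 149°, forward 1.4 m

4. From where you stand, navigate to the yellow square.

turn right 148°, forward 2.4 m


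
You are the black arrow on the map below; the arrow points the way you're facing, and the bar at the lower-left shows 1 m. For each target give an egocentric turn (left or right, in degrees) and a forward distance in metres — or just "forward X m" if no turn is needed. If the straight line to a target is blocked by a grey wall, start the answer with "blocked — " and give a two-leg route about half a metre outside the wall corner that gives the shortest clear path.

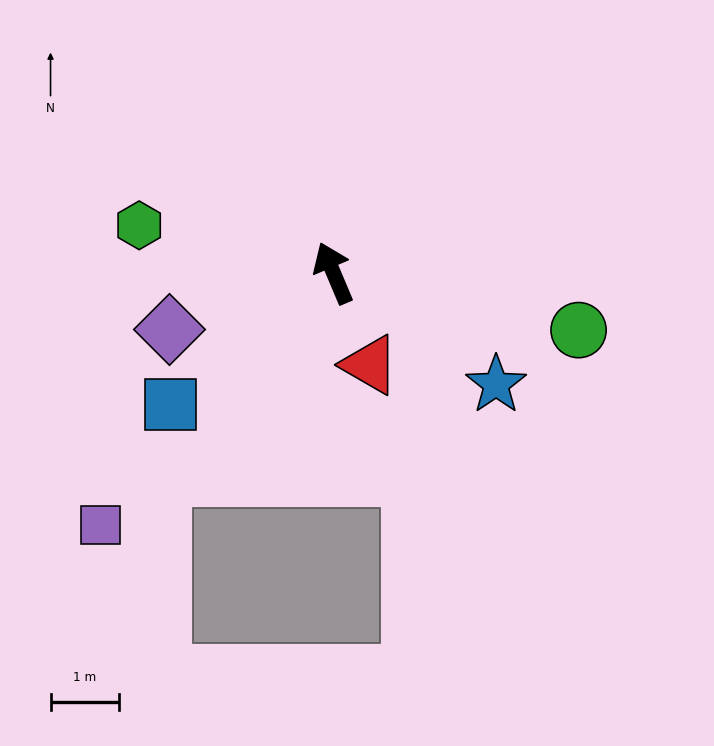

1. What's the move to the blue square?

turn left 106°, forward 3.1 m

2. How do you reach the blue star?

turn right 147°, forward 2.9 m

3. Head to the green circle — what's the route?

turn right 126°, forward 3.7 m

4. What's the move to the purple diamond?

turn left 86°, forward 2.5 m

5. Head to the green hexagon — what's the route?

turn left 53°, forward 2.9 m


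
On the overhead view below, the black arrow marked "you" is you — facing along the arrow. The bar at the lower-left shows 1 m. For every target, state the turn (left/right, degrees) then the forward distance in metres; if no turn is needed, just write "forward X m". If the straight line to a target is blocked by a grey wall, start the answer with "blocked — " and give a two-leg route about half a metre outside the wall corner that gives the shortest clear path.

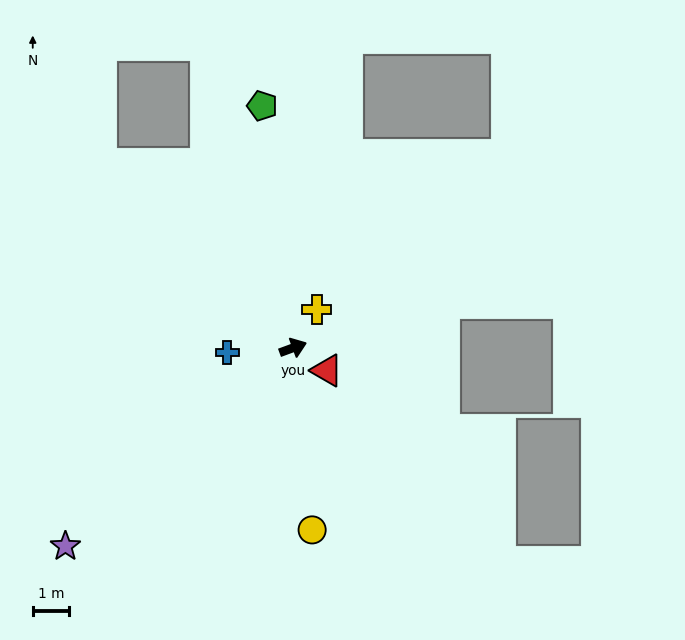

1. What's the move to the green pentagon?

turn left 77°, forward 6.7 m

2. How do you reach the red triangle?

turn right 54°, forward 1.1 m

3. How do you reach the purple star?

turn right 159°, forward 8.3 m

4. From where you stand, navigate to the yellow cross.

turn left 38°, forward 1.2 m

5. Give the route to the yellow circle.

turn right 104°, forward 5.1 m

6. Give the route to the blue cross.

turn left 164°, forward 1.8 m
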